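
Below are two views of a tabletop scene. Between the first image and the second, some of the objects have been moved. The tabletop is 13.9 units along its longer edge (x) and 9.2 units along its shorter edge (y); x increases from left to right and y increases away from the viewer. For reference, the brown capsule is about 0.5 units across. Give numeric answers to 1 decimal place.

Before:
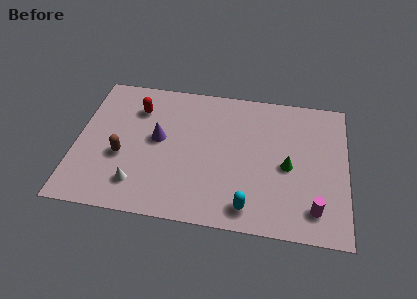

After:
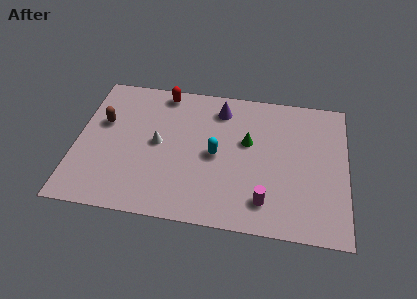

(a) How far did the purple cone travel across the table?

4.0

The purple cone moved from about (4.2, 5.0) to (7.3, 7.5), a distance of √(3.1² + 2.5²) ≈ 4.0.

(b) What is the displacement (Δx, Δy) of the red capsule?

(1.3, 1.3)

The red capsule was at about (3.0, 6.9) and moved to about (4.3, 8.2).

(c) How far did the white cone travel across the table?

2.9

The white cone moved from about (3.3, 1.9) to (4.2, 4.7), a distance of √(0.9² + 2.8²) ≈ 2.9.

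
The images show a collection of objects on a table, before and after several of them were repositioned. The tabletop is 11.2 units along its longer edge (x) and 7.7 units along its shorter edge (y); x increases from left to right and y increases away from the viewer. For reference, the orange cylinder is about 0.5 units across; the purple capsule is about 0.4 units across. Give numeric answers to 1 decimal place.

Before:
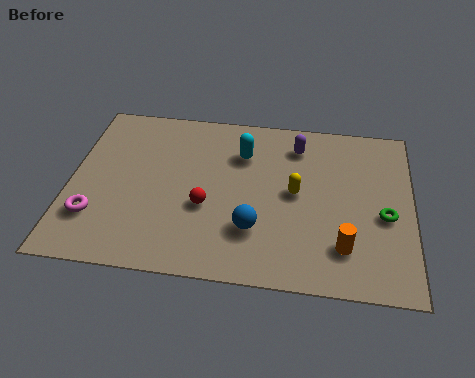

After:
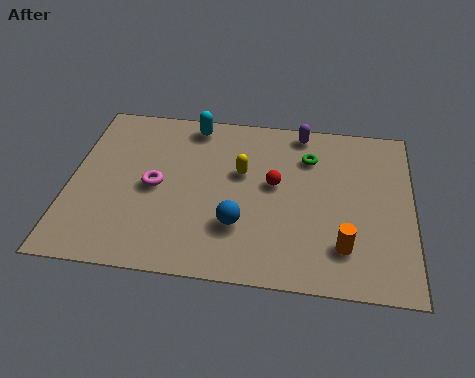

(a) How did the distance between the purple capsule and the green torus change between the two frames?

-2.9

Before: roughly 4.1 units apart; after: 1.2. That's 2.9 units closer together.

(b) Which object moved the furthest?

the green torus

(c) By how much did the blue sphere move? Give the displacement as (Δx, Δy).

(-0.5, 0.1)

The blue sphere was at about (6.1, 2.2) and moved to about (5.6, 2.3).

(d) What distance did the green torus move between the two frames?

3.5

From (10.3, 3.3) to (7.8, 5.7), the green torus covered √(2.5² + 2.4²) ≈ 3.5 units.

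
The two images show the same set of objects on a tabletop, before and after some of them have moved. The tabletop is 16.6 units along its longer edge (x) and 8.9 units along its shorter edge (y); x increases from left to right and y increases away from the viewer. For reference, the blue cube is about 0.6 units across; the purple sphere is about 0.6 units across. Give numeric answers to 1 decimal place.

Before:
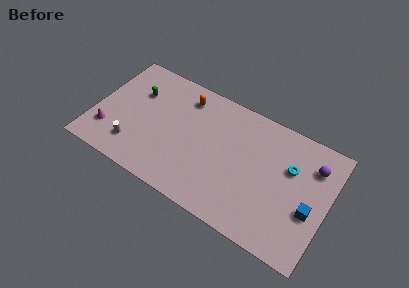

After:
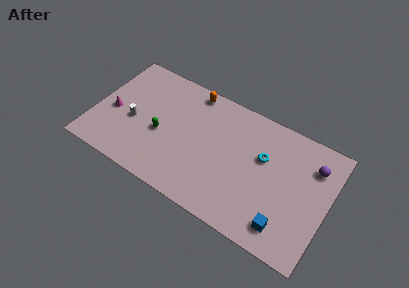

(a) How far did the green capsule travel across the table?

3.1

From (2.7, 6.1) to (4.8, 3.8), the green capsule covered √(2.1² + 2.3²) ≈ 3.1 units.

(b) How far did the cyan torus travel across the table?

1.9

From (13.8, 5.8) to (11.9, 5.6), the cyan torus covered √(1.9² + 0.2²) ≈ 1.9 units.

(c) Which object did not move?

the purple sphere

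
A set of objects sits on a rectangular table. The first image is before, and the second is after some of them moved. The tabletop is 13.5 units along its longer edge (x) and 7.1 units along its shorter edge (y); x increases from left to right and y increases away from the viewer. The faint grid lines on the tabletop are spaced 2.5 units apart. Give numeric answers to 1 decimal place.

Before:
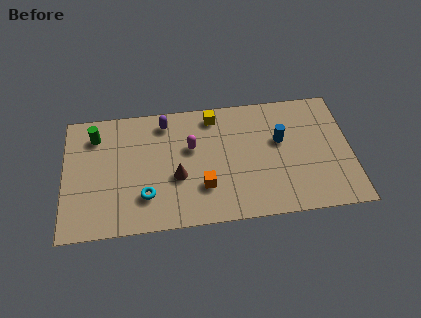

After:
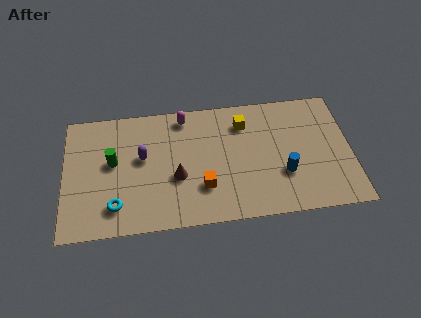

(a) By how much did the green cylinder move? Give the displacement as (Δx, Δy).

(0.8, -1.6)

The green cylinder was at about (1.5, 5.6) and moved to about (2.3, 4.0).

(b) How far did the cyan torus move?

1.5

The cyan torus was near (3.8, 1.9) before and (2.4, 1.5) after, so it travelled √(1.4² + 0.4²) ≈ 1.5 units.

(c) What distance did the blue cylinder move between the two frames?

1.9

The blue cylinder moved from about (10.2, 4.3) to (10.3, 2.4), a distance of √(0.1² + 1.9²) ≈ 1.9.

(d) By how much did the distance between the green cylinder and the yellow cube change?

+0.8

Before: roughly 5.6 units apart; after: 6.4. That's 0.8 units further apart.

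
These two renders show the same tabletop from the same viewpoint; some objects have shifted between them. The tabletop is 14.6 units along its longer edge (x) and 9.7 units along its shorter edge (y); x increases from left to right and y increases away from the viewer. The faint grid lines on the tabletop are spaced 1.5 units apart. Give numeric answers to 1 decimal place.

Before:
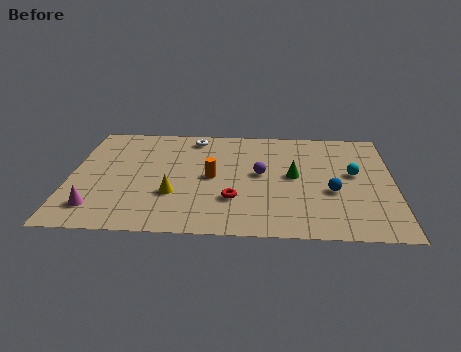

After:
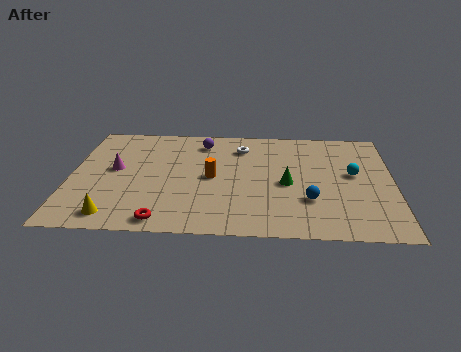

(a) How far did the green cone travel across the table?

0.8

From (10.1, 5.1) to (9.8, 4.4), the green cone covered √(0.3² + 0.7²) ≈ 0.8 units.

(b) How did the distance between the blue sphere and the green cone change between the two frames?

-0.4

They were about 2.1 units apart before and 1.7 after — 0.4 units closer together.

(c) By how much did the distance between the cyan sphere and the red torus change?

+3.6

Before: roughly 6.0 units apart; after: 9.6. That's 3.6 units further apart.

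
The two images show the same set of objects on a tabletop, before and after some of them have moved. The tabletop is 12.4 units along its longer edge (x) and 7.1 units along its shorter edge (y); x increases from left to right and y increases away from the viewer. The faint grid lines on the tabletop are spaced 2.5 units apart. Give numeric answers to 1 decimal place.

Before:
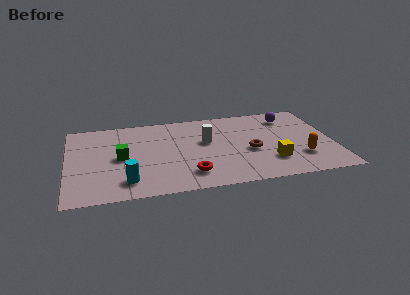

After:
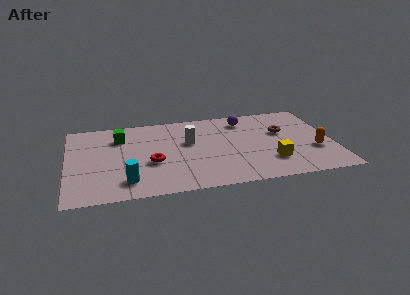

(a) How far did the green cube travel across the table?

1.8

From (2.5, 3.5) to (2.5, 5.3), the green cube covered √(0.0² + 1.8²) ≈ 1.8 units.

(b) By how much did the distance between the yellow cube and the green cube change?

+0.6

The distance was about 7.1 in the first image and 7.7 in the second, so they moved 0.6 units further apart.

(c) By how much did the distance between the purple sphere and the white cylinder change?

-1.2

Before: roughly 4.3 units apart; after: 3.1. That's 1.2 units closer together.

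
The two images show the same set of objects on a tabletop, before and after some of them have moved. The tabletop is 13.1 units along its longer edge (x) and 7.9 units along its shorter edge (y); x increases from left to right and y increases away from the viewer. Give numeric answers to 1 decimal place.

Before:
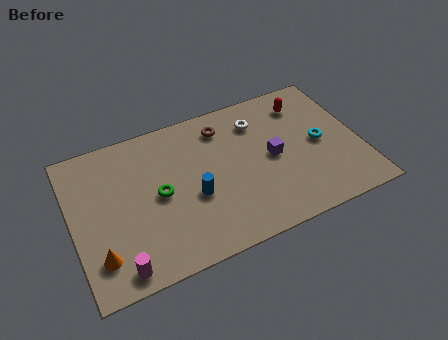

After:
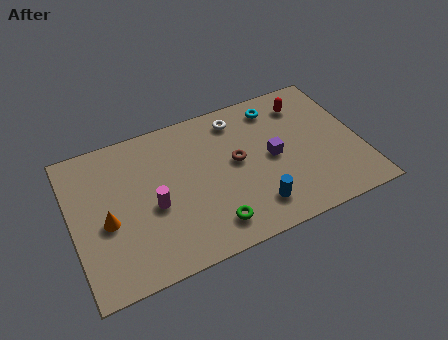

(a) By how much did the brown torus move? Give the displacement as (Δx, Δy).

(0.4, -2.1)

The brown torus was at about (7.1, 6.4) and moved to about (7.5, 4.3).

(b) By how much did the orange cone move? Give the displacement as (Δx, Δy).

(0.5, 1.6)

From the two frames, the orange cone sits at roughly (1.0, 1.8) before and (1.5, 3.4) after.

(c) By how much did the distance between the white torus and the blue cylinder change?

+0.6

The distance was about 4.4 in the first image and 5.0 in the second, so they moved 0.6 units further apart.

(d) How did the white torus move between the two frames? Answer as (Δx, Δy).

(-0.9, 0.5)

The white torus started near (8.7, 6.1) and ended near (7.8, 6.6).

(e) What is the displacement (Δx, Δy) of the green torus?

(2.1, -2.5)

From the two frames, the green torus sits at roughly (3.9, 3.9) before and (6.0, 1.4) after.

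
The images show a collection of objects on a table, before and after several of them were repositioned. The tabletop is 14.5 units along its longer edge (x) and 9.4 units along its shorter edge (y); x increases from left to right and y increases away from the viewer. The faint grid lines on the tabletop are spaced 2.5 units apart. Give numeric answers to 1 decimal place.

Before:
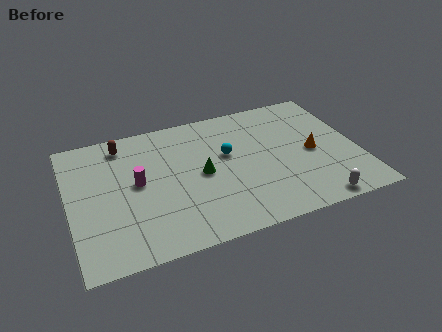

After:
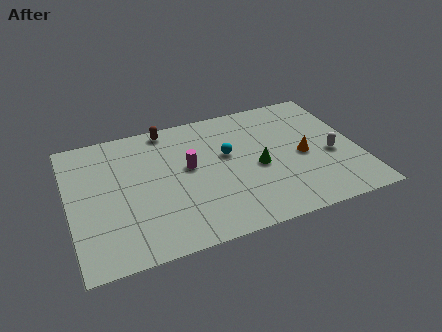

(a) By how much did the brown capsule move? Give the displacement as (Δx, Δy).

(2.3, 0.5)

From the two frames, the brown capsule sits at roughly (2.9, 8.0) before and (5.2, 8.5) after.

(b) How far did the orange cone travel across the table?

0.5

The orange cone was near (12.2, 4.4) before and (11.7, 4.3) after, so it travelled √(0.5² + 0.1²) ≈ 0.5 units.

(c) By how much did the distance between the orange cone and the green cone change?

-3.3

The distance was about 5.6 in the first image and 2.3 in the second, so they moved 3.3 units closer together.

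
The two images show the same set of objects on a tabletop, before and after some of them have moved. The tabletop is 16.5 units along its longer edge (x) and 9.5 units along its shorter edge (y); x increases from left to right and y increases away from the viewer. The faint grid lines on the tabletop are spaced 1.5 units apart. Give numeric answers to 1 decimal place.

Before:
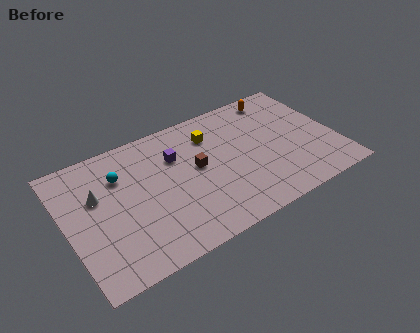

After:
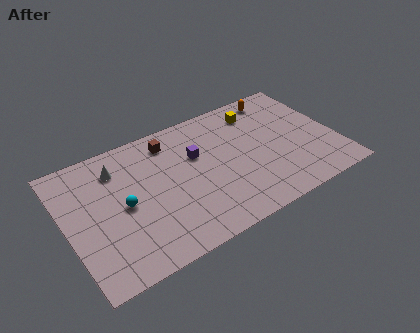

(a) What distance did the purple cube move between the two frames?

1.3

The purple cube was near (6.9, 6.6) before and (8.1, 6.1) after, so it travelled √(1.2² + 0.5²) ≈ 1.3 units.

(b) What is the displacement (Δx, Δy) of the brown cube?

(-1.3, 2.7)

From the two frames, the brown cube sits at roughly (8.0, 5.2) before and (6.7, 7.9) after.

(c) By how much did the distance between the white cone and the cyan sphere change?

+1.1

The distance was about 1.7 in the first image and 2.8 in the second, so they moved 1.1 units further apart.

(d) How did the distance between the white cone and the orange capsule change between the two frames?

-1.6

They were about 11.8 units apart before and 10.2 after — 1.6 units closer together.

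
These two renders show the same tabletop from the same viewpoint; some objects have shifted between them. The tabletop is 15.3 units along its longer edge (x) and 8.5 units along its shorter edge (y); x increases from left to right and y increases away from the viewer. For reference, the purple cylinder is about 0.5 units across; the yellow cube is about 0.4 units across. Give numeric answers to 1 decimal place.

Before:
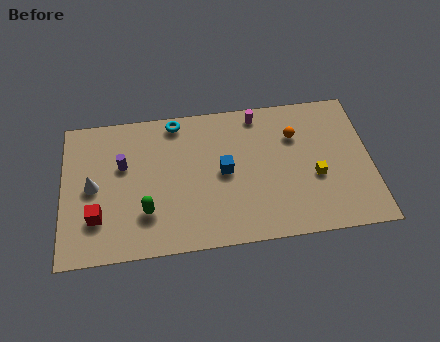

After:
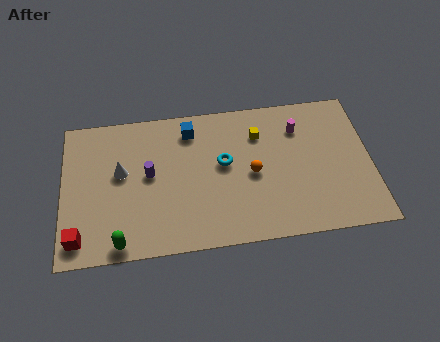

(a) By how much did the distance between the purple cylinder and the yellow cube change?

-3.9

Before: roughly 9.7 units apart; after: 5.8. That's 3.9 units closer together.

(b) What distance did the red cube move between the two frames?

1.4

The red cube was near (1.7, 2.4) before and (0.8, 1.3) after, so it travelled √(0.9² + 1.1²) ≈ 1.4 units.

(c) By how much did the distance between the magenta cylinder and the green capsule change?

+3.0

Before: roughly 7.6 units apart; after: 10.6. That's 3.0 units further apart.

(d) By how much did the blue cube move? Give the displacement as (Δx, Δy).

(-1.6, 2.7)

From the two frames, the blue cube sits at roughly (8.0, 4.3) before and (6.4, 7.0) after.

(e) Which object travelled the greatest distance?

the yellow cube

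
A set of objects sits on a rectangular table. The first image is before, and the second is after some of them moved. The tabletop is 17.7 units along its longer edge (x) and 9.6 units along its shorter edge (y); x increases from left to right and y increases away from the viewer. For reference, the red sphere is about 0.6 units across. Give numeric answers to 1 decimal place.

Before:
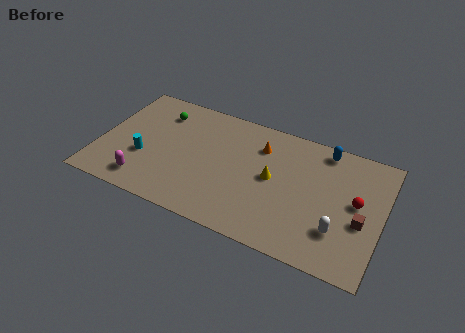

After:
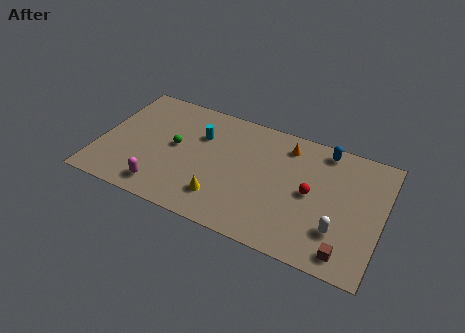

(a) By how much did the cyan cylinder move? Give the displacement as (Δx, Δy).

(3.2, 3.1)

The cyan cylinder was at about (2.9, 3.5) and moved to about (6.1, 6.6).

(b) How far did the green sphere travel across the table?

2.7

The green sphere moved from about (3.4, 7.5) to (4.7, 5.1), a distance of √(1.3² + 2.4²) ≈ 2.7.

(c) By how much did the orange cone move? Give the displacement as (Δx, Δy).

(1.6, 0.7)

The orange cone was at about (9.9, 7.2) and moved to about (11.5, 7.9).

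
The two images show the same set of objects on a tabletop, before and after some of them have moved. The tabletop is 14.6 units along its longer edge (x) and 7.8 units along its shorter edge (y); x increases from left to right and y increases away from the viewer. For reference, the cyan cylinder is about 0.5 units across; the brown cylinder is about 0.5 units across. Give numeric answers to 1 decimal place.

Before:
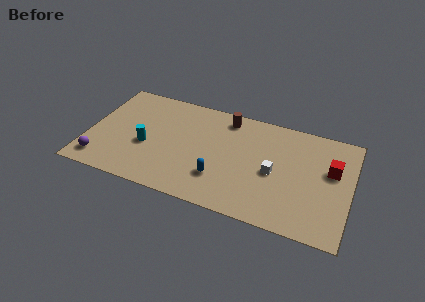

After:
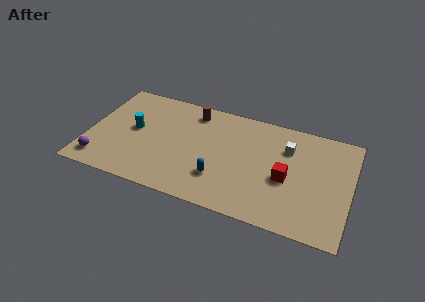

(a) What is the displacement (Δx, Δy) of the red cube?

(-2.4, -1.4)

The red cube was at about (13.5, 4.8) and moved to about (11.1, 3.4).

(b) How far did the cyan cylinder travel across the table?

1.3

The cyan cylinder was near (3.3, 3.2) before and (2.5, 4.2) after, so it travelled √(0.8² + 1.0²) ≈ 1.3 units.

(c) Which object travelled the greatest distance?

the red cube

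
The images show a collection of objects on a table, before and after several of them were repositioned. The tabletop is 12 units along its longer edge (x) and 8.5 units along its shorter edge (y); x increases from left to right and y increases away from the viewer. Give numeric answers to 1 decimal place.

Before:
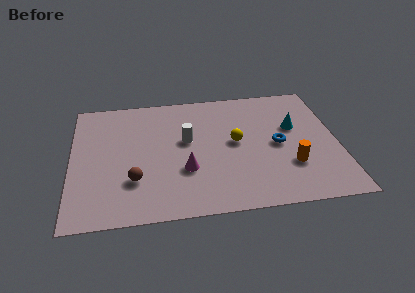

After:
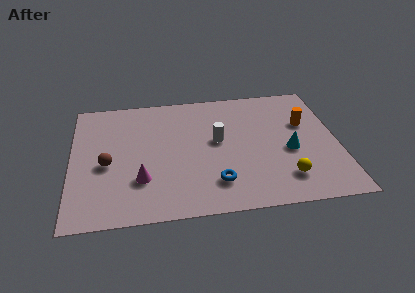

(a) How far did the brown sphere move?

1.7

The brown sphere moved from about (2.8, 2.5) to (1.6, 3.7), a distance of √(1.2² + 1.2²) ≈ 1.7.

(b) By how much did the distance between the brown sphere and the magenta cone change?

-0.4

The distance was about 2.3 in the first image and 1.9 in the second, so they moved 0.4 units closer together.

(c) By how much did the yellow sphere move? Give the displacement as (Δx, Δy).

(2.1, -2.7)

From the two frames, the yellow sphere sits at roughly (7.4, 4.5) before and (9.5, 1.8) after.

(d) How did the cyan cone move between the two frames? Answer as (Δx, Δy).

(-0.3, -1.6)

The cyan cone was at about (10.1, 5.2) and moved to about (9.8, 3.6).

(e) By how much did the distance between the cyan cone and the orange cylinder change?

-0.6

The distance was about 2.6 in the first image and 2.0 in the second, so they moved 0.6 units closer together.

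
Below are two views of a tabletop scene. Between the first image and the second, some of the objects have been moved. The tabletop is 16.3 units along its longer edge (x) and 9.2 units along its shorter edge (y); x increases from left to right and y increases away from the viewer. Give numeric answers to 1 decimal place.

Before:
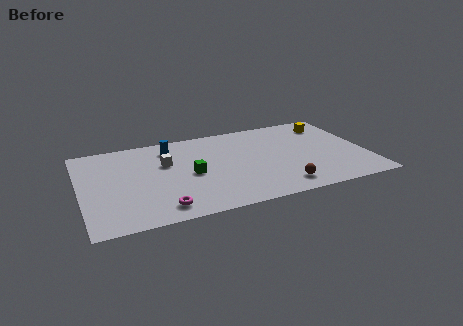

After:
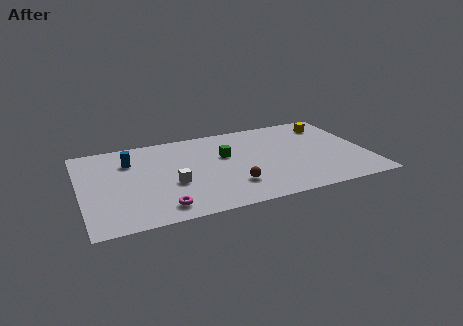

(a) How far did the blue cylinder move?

2.5

The blue cylinder moved from about (5.3, 7.5) to (2.9, 6.7), a distance of √(2.4² + 0.8²) ≈ 2.5.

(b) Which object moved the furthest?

the brown sphere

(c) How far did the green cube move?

2.5

The green cube was near (6.2, 4.3) before and (8.3, 5.7) after, so it travelled √(2.1² + 1.4²) ≈ 2.5 units.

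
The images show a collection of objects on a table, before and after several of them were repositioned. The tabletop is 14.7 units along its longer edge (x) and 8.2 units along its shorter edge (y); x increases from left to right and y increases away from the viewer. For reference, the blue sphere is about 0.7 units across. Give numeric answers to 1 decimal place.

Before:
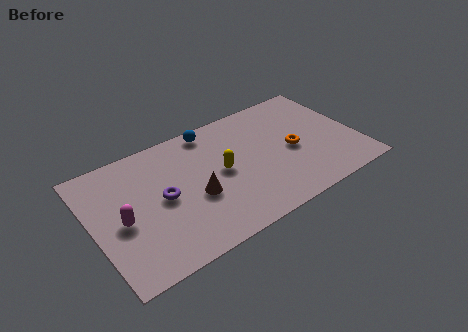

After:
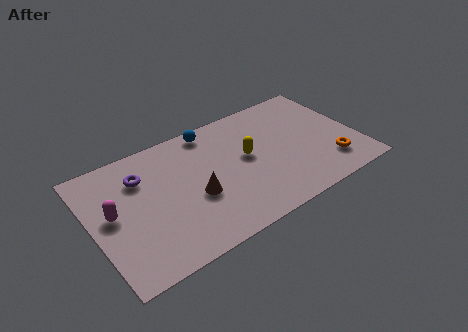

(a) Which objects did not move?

the brown cone and the blue sphere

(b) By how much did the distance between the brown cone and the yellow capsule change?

+1.5

Before: roughly 1.8 units apart; after: 3.3. That's 1.5 units further apart.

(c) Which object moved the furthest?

the orange torus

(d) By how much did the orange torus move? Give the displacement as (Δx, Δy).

(1.8, -1.9)

The orange torus was at about (11.1, 3.8) and moved to about (12.9, 1.9).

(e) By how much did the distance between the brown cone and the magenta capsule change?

+0.5

They were about 4.0 units apart before and 4.5 after — 0.5 units further apart.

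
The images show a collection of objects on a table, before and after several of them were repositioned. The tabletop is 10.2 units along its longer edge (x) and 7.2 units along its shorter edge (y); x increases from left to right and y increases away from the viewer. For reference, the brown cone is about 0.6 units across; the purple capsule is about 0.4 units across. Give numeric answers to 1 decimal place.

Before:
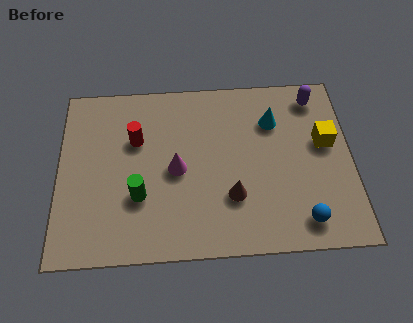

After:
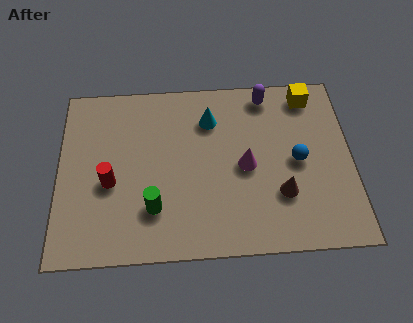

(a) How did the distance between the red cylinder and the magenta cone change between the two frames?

+2.8

The distance was about 1.9 in the first image and 4.7 in the second, so they moved 2.8 units further apart.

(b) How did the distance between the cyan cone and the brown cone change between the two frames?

+0.6

Before: roughly 3.4 units apart; after: 4.0. That's 0.6 units further apart.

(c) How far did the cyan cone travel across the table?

2.2

From (7.5, 5.2) to (5.3, 5.4), the cyan cone covered √(2.2² + 0.2²) ≈ 2.2 units.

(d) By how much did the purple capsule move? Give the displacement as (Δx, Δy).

(-1.7, 0.2)

From the two frames, the purple capsule sits at roughly (9.0, 6.1) before and (7.3, 6.3) after.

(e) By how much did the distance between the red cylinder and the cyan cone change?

-0.6

The distance was about 4.8 in the first image and 4.2 in the second, so they moved 0.6 units closer together.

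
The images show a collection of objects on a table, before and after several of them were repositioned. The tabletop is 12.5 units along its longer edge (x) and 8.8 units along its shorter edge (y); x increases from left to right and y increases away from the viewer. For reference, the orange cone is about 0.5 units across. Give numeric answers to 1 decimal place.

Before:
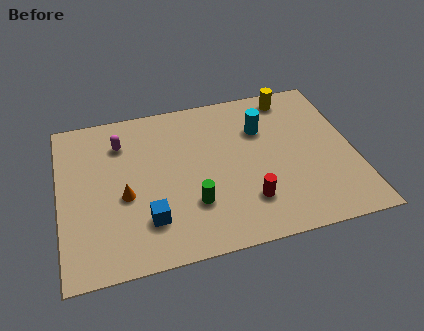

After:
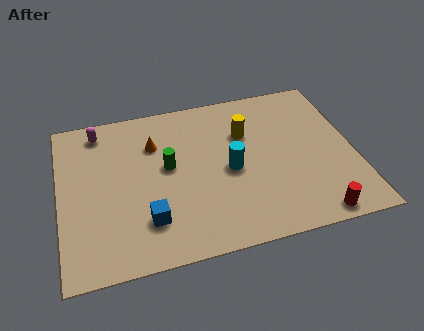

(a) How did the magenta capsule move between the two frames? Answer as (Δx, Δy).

(-0.9, 0.9)

From the two frames, the magenta capsule sits at roughly (2.7, 6.7) before and (1.8, 7.6) after.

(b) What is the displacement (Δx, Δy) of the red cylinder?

(2.7, -1.4)

The red cylinder started near (7.8, 2.2) and ended near (10.5, 0.8).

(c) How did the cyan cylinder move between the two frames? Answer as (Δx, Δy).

(-1.5, -2.0)

The cyan cylinder was at about (8.7, 6.1) and moved to about (7.2, 4.1).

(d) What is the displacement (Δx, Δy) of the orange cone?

(1.4, 2.6)

From the two frames, the orange cone sits at roughly (2.7, 3.7) before and (4.1, 6.3) after.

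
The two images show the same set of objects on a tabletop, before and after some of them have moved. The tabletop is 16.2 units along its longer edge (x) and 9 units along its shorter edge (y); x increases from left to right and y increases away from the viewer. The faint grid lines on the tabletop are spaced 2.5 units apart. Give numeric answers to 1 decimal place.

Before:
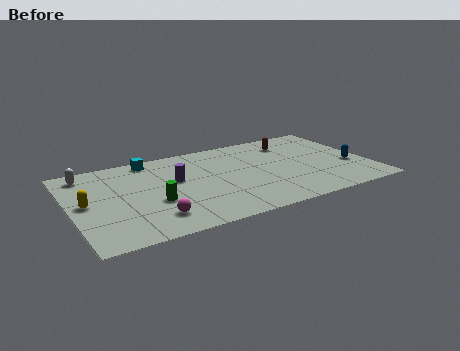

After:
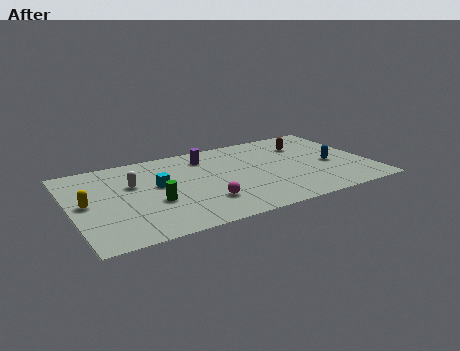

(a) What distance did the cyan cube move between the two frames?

2.9

The cyan cube was near (4.6, 8.0) before and (4.7, 5.1) after, so it travelled √(0.1² + 2.9²) ≈ 2.9 units.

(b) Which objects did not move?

the yellow capsule and the green cylinder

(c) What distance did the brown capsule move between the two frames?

0.9

The brown capsule moved from about (12.4, 7.1) to (13.1, 6.6), a distance of √(0.7² + 0.5²) ≈ 0.9.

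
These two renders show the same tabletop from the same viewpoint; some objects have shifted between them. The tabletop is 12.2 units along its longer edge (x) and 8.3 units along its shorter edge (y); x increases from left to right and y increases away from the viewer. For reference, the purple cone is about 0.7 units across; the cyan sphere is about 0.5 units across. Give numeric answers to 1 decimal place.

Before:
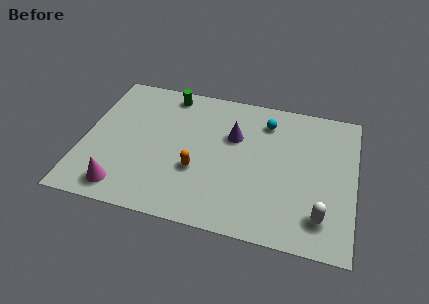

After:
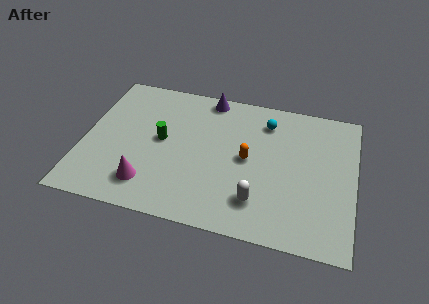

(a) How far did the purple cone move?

2.5

The purple cone moved from about (6.7, 5.4) to (5.4, 7.5), a distance of √(1.3² + 2.1²) ≈ 2.5.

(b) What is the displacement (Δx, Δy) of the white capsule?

(-2.8, 0.2)

From the two frames, the white capsule sits at roughly (10.8, 1.7) before and (8.0, 1.9) after.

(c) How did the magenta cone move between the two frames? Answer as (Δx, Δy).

(1.1, 0.5)

The magenta cone started near (2.0, 1.2) and ended near (3.1, 1.7).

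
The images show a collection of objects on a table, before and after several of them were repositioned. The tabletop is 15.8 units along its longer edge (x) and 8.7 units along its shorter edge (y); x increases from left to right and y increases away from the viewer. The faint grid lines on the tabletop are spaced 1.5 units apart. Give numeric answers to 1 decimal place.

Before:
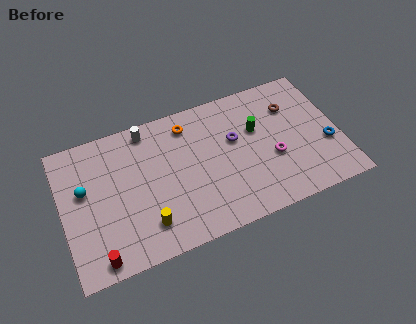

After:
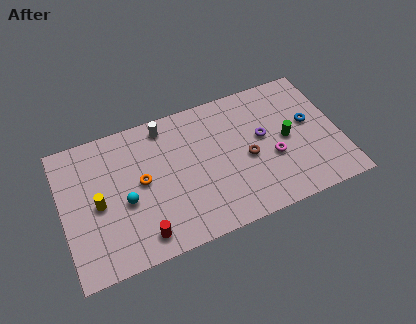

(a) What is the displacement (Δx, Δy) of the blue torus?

(-0.8, 1.7)

The blue torus was at about (15.0, 3.2) and moved to about (14.2, 4.9).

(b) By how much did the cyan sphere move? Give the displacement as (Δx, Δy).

(2.2, -1.5)

The cyan sphere started near (1.3, 5.2) and ended near (3.5, 3.7).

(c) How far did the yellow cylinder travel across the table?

3.3

From (4.5, 1.9) to (2.0, 4.1), the yellow cylinder covered √(2.5² + 2.2²) ≈ 3.3 units.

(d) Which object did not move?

the magenta torus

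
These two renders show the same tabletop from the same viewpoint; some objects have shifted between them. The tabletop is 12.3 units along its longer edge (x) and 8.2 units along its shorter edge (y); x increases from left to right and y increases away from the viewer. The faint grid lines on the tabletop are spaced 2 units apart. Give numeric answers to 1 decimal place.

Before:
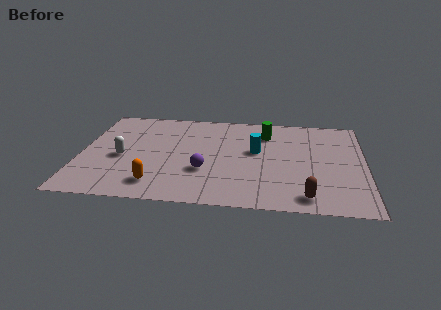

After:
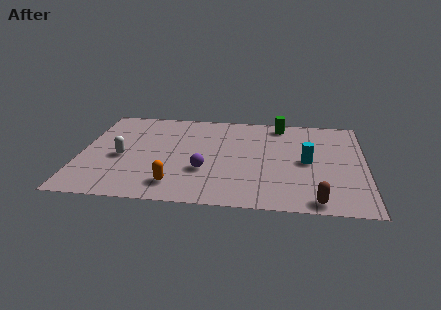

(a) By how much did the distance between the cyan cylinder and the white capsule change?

+2.1

They were about 5.9 units apart before and 8.0 after — 2.1 units further apart.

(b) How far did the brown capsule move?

0.5

The brown capsule moved from about (9.8, 1.1) to (10.2, 0.8), a distance of √(0.4² + 0.3²) ≈ 0.5.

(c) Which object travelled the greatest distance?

the cyan cylinder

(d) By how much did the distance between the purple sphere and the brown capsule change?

+0.5

The distance was about 4.7 in the first image and 5.2 in the second, so they moved 0.5 units further apart.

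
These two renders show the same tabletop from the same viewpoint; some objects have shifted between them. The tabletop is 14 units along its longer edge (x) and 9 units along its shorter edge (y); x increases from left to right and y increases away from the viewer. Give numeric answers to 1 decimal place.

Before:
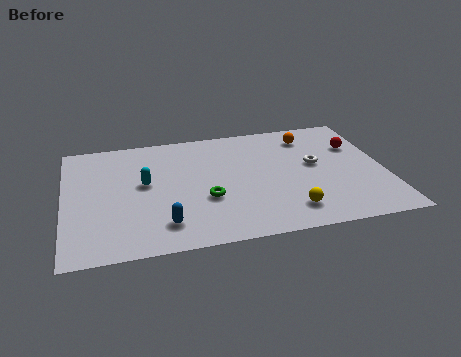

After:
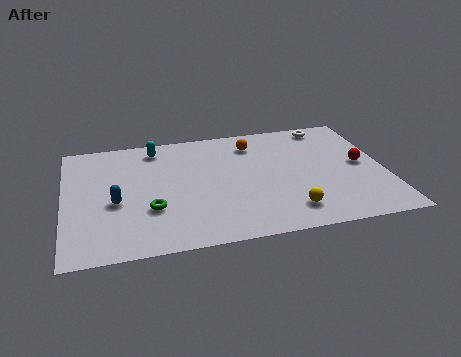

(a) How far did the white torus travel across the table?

3.1

The white torus was near (11.0, 5.0) before and (11.8, 8.0) after, so it travelled √(0.8² + 3.0²) ≈ 3.1 units.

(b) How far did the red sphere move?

1.5

From (12.9, 6.1) to (13.0, 4.6), the red sphere covered √(0.1² + 1.5²) ≈ 1.5 units.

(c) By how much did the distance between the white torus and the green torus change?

+4.3

Before: roughly 5.2 units apart; after: 9.5. That's 4.3 units further apart.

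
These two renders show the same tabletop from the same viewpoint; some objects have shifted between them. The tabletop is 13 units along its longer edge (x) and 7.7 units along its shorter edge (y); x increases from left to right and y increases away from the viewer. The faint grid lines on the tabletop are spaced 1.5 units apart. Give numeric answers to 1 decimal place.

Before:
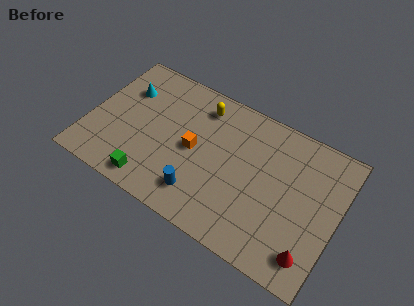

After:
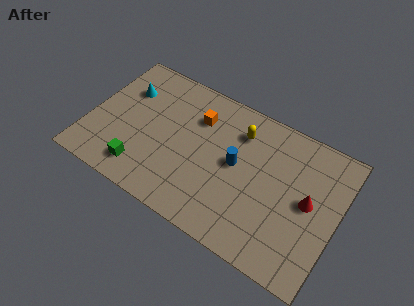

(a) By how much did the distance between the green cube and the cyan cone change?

-0.6

They were about 4.9 units apart before and 4.3 after — 0.6 units closer together.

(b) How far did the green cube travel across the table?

0.7

From (3.7, 1.0) to (3.1, 1.4), the green cube covered √(0.6² + 0.4²) ≈ 0.7 units.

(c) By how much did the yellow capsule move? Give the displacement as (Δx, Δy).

(2.1, -0.4)

From the two frames, the yellow capsule sits at roughly (5.5, 6.3) before and (7.6, 5.9) after.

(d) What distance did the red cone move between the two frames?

2.6

From (12.0, 1.4) to (11.5, 4.0), the red cone covered √(0.5² + 2.6²) ≈ 2.6 units.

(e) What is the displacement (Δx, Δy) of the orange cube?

(-0.1, 1.8)

The orange cube started near (5.5, 3.8) and ended near (5.4, 5.6).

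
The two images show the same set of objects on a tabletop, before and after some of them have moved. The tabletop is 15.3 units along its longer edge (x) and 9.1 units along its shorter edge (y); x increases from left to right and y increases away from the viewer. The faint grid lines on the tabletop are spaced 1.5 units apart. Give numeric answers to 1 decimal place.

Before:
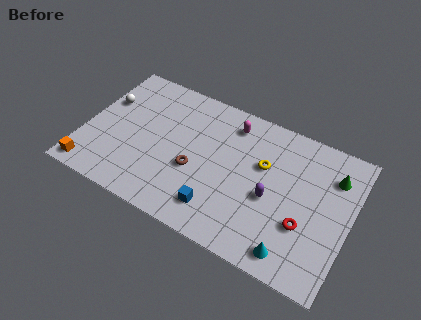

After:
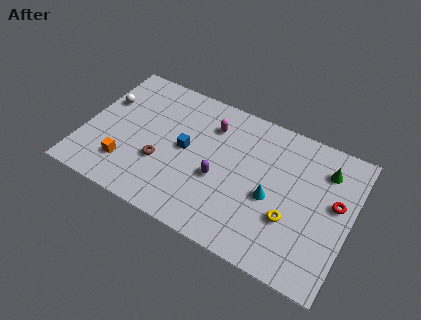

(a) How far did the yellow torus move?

3.2

The yellow torus moved from about (10.2, 5.7) to (12.1, 3.1), a distance of √(1.9² + 2.6²) ≈ 3.2.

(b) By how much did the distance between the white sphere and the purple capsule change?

-2.9

They were about 10.2 units apart before and 7.3 after — 2.9 units closer together.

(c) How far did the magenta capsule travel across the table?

1.3

The magenta capsule was near (8.1, 7.5) before and (7.0, 6.9) after, so it travelled √(1.1² + 0.6²) ≈ 1.3 units.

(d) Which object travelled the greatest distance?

the blue cube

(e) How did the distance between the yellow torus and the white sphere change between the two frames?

+2.2

They were about 9.3 units apart before and 11.5 after — 2.2 units further apart.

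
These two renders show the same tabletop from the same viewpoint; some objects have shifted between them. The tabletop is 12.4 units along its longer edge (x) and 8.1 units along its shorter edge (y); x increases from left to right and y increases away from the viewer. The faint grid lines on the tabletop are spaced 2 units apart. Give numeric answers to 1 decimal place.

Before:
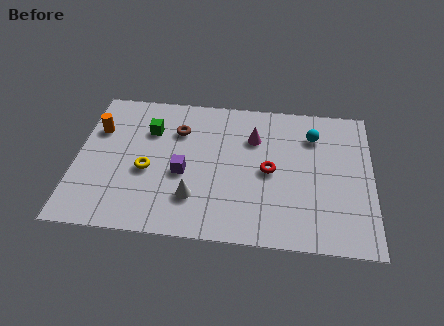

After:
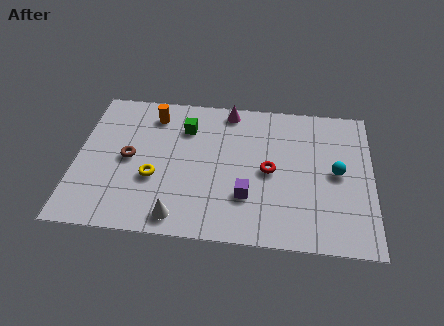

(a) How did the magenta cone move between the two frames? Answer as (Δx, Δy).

(-1.1, 1.5)

The magenta cone started near (7.4, 5.7) and ended near (6.3, 7.2).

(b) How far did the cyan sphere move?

2.2

The cyan sphere moved from about (9.9, 6.1) to (10.9, 4.1), a distance of √(1.0² + 2.0²) ≈ 2.2.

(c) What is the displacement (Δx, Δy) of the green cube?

(1.5, 0.3)

From the two frames, the green cube sits at roughly (3.0, 5.7) before and (4.5, 6.0) after.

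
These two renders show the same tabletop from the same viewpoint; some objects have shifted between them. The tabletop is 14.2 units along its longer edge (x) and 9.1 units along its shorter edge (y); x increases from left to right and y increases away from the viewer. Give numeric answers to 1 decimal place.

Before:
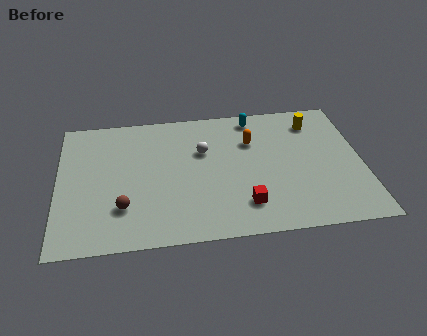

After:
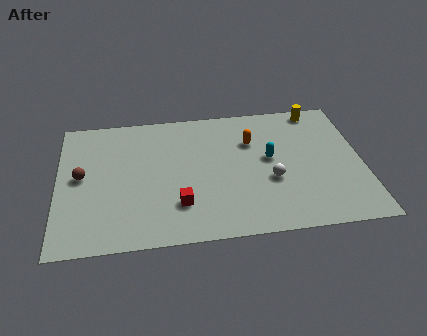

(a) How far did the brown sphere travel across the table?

3.0

The brown sphere moved from about (3.0, 2.5) to (1.1, 4.8), a distance of √(1.9² + 2.3²) ≈ 3.0.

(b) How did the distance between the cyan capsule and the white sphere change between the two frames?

-1.8

Before: roughly 3.3 units apart; after: 1.5. That's 1.8 units closer together.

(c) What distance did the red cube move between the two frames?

3.0

The red cube moved from about (8.6, 2.0) to (5.6, 2.4), a distance of √(3.0² + 0.4²) ≈ 3.0.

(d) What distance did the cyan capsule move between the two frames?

3.1

From (9.3, 8.0) to (9.9, 5.0), the cyan capsule covered √(0.6² + 3.0²) ≈ 3.1 units.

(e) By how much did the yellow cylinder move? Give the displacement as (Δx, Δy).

(0.2, 0.9)

From the two frames, the yellow cylinder sits at roughly (12.1, 7.3) before and (12.3, 8.2) after.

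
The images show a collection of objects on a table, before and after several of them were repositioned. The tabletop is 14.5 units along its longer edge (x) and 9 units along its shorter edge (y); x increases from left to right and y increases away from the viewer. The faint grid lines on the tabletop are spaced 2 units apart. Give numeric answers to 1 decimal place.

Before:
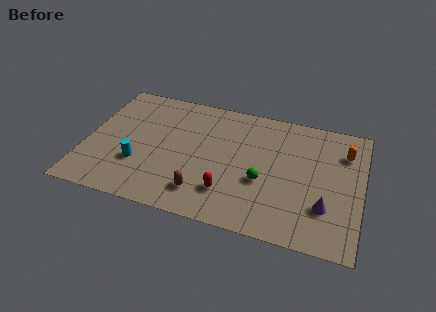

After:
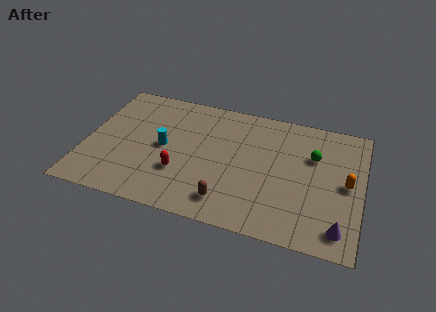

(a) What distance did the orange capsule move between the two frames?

2.2

From (13.5, 6.7) to (13.7, 4.5), the orange capsule covered √(0.2² + 2.2²) ≈ 2.2 units.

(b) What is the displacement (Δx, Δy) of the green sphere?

(2.5, 2.5)

From the two frames, the green sphere sits at roughly (9.4, 3.5) before and (11.9, 6.0) after.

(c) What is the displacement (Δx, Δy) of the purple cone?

(0.8, -1.2)

The purple cone started near (12.7, 2.6) and ended near (13.5, 1.4).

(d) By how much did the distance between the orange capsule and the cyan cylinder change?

-1.7

They were about 11.3 units apart before and 9.6 after — 1.7 units closer together.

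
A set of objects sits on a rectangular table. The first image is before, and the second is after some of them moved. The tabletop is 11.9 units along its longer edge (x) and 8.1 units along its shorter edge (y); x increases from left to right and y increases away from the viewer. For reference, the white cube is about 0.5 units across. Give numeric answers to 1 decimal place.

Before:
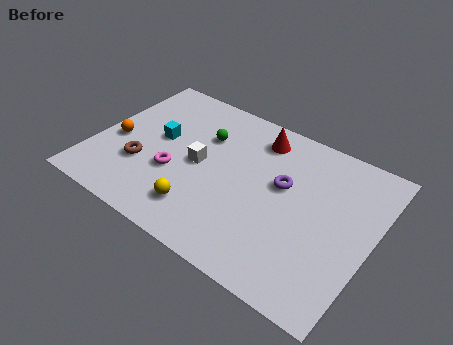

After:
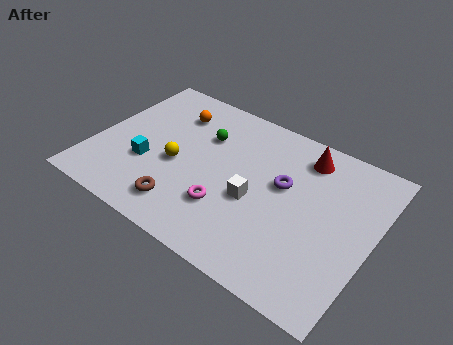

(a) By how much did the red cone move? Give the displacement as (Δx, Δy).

(2.0, 0.0)

The red cone was at about (6.6, 6.7) and moved to about (8.6, 6.7).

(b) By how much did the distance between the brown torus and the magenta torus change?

+0.5

They were about 1.4 units apart before and 1.9 after — 0.5 units further apart.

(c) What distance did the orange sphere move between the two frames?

3.4

From (0.9, 3.5) to (2.9, 6.2), the orange sphere covered √(2.0² + 2.7²) ≈ 3.4 units.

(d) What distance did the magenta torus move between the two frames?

2.5

The magenta torus was near (3.6, 3.0) before and (6.0, 2.4) after, so it travelled √(2.4² + 0.6²) ≈ 2.5 units.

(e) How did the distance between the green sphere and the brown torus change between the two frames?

+0.5

The distance was about 3.6 in the first image and 4.1 in the second, so they moved 0.5 units further apart.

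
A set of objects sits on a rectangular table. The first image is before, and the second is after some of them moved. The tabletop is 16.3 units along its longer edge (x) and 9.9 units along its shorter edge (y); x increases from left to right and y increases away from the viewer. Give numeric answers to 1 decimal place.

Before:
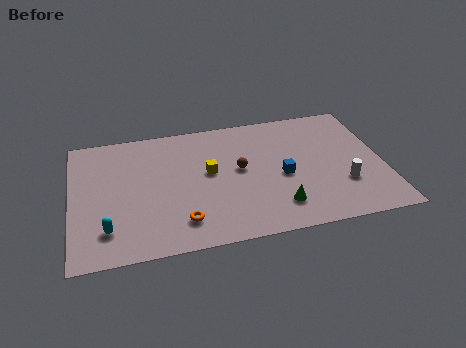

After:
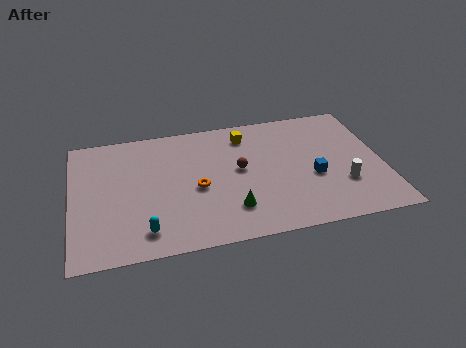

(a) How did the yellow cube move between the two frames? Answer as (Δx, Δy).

(2.1, 2.6)

The yellow cube was at about (7.2, 5.5) and moved to about (9.3, 8.1).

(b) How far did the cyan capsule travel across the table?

2.0

The cyan capsule moved from about (1.8, 2.2) to (3.7, 1.7), a distance of √(1.9² + 0.5²) ≈ 2.0.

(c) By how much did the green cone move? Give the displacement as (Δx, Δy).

(-2.4, 0.3)

The green cone started near (10.6, 2.1) and ended near (8.2, 2.4).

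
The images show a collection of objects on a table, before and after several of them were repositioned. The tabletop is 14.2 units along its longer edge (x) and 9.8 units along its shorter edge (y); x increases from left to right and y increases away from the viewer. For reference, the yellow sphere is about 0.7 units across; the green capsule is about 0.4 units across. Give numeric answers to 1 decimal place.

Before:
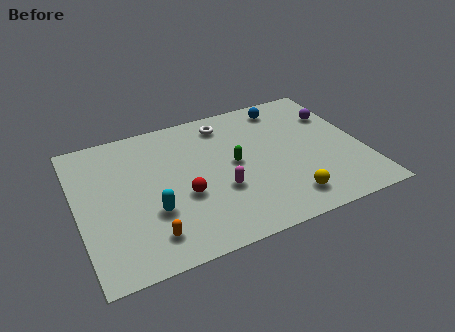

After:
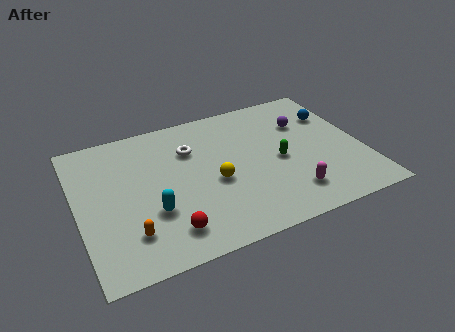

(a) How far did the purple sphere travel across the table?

1.6

The purple sphere moved from about (13.2, 6.9) to (11.6, 6.8), a distance of √(1.6² + 0.1²) ≈ 1.6.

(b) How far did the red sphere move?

2.2

The red sphere was near (5.1, 3.8) before and (4.1, 1.8) after, so it travelled √(1.0² + 2.0²) ≈ 2.2 units.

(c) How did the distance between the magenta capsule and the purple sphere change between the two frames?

-2.2

Before: roughly 7.2 units apart; after: 5.0. That's 2.2 units closer together.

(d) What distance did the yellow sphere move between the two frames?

4.1

The yellow sphere moved from about (10.0, 1.7) to (6.7, 4.2), a distance of √(3.3² + 2.5²) ≈ 4.1.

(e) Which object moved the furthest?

the yellow sphere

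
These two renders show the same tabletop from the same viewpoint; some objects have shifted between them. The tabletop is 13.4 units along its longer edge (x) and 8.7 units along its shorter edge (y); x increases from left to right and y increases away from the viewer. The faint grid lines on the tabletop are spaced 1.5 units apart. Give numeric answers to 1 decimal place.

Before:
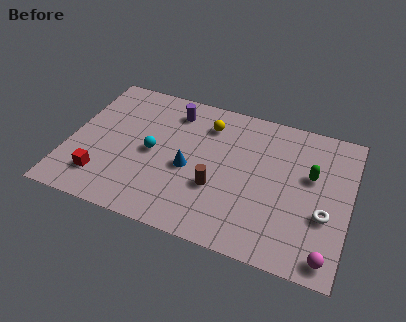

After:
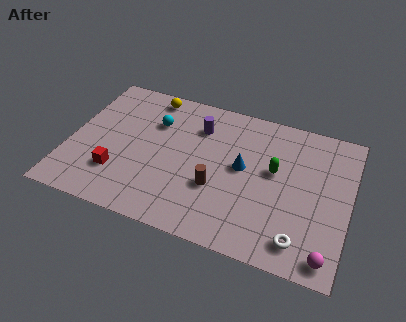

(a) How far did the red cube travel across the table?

0.9

From (1.8, 1.9) to (2.5, 2.4), the red cube covered √(0.7² + 0.5²) ≈ 0.9 units.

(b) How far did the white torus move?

2.1

From (12.3, 3.2) to (11.3, 1.4), the white torus covered √(1.0² + 1.8²) ≈ 2.1 units.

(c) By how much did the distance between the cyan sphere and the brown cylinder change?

+1.1

Before: roughly 3.4 units apart; after: 4.5. That's 1.1 units further apart.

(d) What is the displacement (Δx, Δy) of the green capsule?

(-1.7, -0.3)

The green capsule started near (11.5, 5.3) and ended near (9.8, 5.0).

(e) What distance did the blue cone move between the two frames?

2.7

The blue cone moved from about (5.8, 3.8) to (8.3, 4.7), a distance of √(2.5² + 0.9²) ≈ 2.7.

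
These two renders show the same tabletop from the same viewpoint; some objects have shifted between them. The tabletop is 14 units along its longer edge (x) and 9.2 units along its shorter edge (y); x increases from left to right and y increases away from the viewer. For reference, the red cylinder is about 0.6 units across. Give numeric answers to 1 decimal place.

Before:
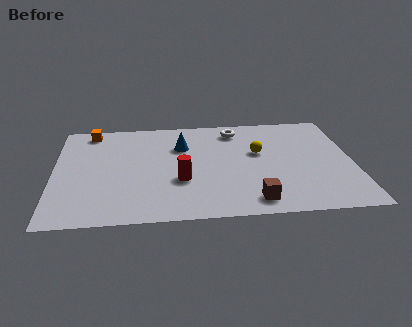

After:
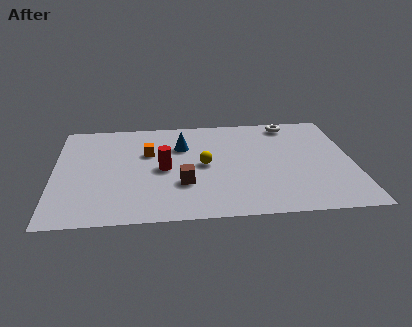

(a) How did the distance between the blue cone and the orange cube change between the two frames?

-2.9

Before: roughly 4.6 units apart; after: 1.7. That's 2.9 units closer together.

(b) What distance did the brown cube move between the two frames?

3.6

From (9.2, 1.3) to (6.0, 3.0), the brown cube covered √(3.2² + 1.7²) ≈ 3.6 units.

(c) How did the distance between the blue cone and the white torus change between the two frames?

+2.6

The distance was about 2.9 in the first image and 5.5 in the second, so they moved 2.6 units further apart.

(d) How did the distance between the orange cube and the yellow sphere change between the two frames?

-5.4

Before: roughly 8.3 units apart; after: 2.9. That's 5.4 units closer together.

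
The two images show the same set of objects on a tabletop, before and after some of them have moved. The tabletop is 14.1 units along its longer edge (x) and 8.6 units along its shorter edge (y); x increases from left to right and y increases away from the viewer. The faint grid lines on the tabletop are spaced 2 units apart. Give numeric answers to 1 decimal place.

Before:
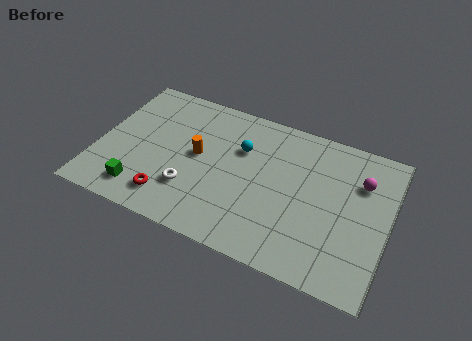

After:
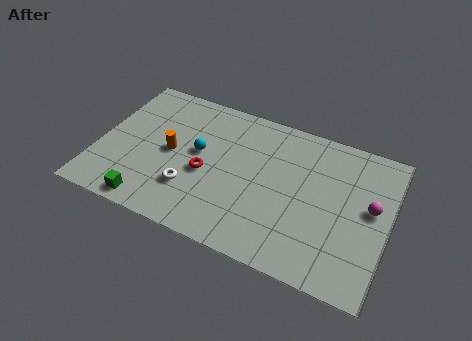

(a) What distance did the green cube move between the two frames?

0.8

The green cube was near (2.4, 1.5) before and (2.9, 0.9) after, so it travelled √(0.5² + 0.6²) ≈ 0.8 units.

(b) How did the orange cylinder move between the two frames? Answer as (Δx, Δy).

(-1.3, -0.3)

From the two frames, the orange cylinder sits at roughly (4.8, 4.6) before and (3.5, 4.3) after.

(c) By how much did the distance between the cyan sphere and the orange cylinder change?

-0.9

Before: roughly 2.3 units apart; after: 1.4. That's 0.9 units closer together.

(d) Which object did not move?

the white torus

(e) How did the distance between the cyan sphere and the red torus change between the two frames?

-4.0

The distance was about 5.2 in the first image and 1.2 in the second, so they moved 4.0 units closer together.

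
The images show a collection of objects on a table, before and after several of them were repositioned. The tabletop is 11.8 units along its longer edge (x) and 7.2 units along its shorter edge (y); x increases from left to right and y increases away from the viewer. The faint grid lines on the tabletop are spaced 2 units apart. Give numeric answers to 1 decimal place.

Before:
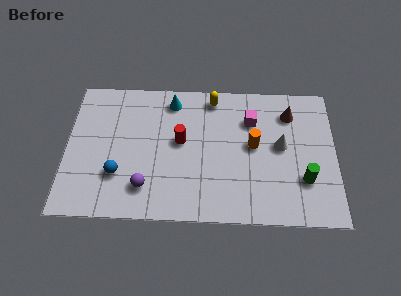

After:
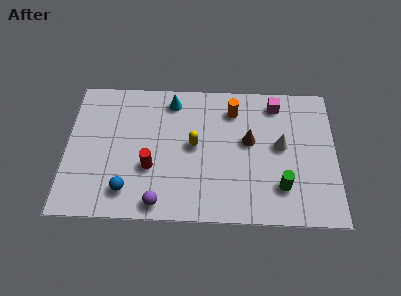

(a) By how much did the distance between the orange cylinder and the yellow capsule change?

-0.5

They were about 3.0 units apart before and 2.5 after — 0.5 units closer together.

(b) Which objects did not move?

the cyan cone and the white cone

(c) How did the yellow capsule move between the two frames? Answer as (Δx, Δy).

(-0.8, -2.5)

From the two frames, the yellow capsule sits at roughly (6.4, 6.3) before and (5.6, 3.8) after.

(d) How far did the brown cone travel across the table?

2.3

The brown cone was near (9.8, 5.6) before and (8.0, 4.1) after, so it travelled √(1.8² + 1.5²) ≈ 2.3 units.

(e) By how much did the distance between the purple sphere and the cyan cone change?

+0.7

They were about 4.6 units apart before and 5.3 after — 0.7 units further apart.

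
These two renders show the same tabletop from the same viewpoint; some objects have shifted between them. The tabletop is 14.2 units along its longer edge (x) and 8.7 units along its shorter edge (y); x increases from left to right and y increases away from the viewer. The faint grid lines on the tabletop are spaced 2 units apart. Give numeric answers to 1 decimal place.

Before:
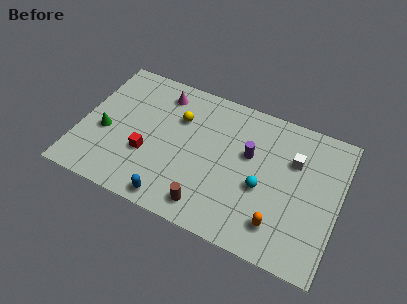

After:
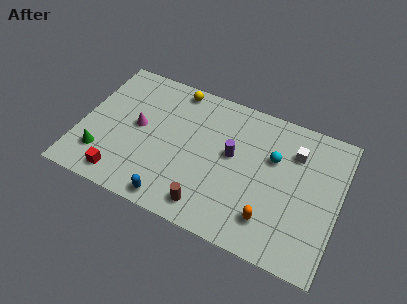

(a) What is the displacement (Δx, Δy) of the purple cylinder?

(-0.9, -0.4)

The purple cylinder started near (9.2, 5.3) and ended near (8.3, 4.9).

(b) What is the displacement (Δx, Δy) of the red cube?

(-1.2, -1.9)

From the two frames, the red cube sits at roughly (3.8, 3.1) before and (2.6, 1.2) after.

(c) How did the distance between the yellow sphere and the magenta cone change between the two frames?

+2.0

They were about 1.6 units apart before and 3.6 after — 2.0 units further apart.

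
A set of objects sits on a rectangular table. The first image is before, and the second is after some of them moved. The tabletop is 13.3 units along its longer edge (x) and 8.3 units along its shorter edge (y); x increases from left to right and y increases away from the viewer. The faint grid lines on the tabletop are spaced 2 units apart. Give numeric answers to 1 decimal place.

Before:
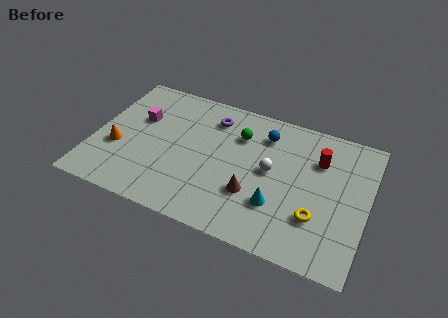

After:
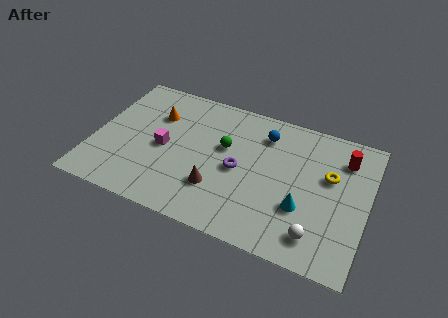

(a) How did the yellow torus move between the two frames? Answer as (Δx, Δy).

(0.4, 2.6)

From the two frames, the yellow torus sits at roughly (11.0, 2.5) before and (11.4, 5.1) after.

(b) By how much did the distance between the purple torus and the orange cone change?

-0.8

The distance was about 5.5 in the first image and 4.7 in the second, so they moved 0.8 units closer together.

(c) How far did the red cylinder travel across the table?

1.3

The red cylinder was near (10.8, 5.9) before and (12.0, 6.4) after, so it travelled √(1.2² + 0.5²) ≈ 1.3 units.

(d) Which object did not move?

the blue sphere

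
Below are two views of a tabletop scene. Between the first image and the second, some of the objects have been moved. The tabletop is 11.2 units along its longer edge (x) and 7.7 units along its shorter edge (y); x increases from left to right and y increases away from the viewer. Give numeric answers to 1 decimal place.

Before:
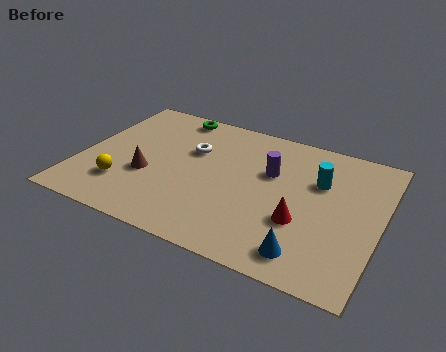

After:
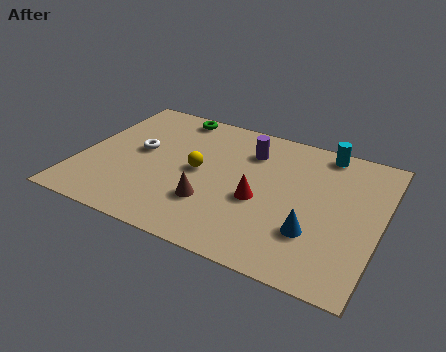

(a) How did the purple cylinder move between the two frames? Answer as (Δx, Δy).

(-0.9, 0.9)

The purple cylinder started near (7.0, 4.9) and ended near (6.1, 5.8).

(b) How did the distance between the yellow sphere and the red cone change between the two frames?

-4.1

They were about 6.6 units apart before and 2.5 after — 4.1 units closer together.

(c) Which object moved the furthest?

the yellow sphere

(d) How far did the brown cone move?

2.6

The brown cone was near (2.6, 2.9) before and (5.1, 2.3) after, so it travelled √(2.5² + 0.6²) ≈ 2.6 units.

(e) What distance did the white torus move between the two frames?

2.1

The white torus moved from about (4.0, 5.0) to (2.1, 4.2), a distance of √(1.9² + 0.8²) ≈ 2.1.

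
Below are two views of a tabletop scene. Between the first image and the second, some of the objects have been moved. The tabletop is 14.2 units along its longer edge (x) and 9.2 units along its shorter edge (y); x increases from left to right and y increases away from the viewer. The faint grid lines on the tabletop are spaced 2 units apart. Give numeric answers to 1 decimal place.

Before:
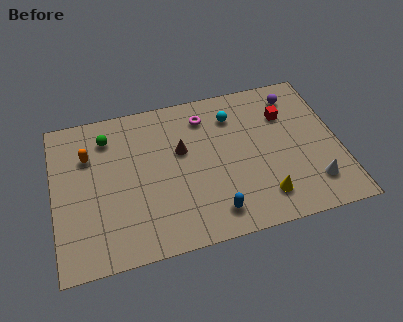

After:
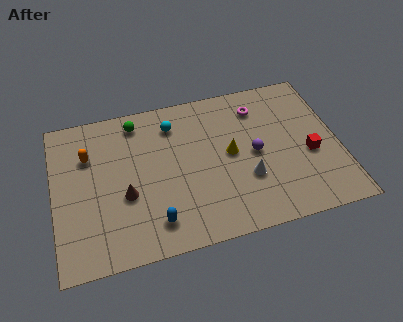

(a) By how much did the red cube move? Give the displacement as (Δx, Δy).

(1.0, -2.7)

From the two frames, the red cube sits at roughly (11.7, 6.5) before and (12.7, 3.8) after.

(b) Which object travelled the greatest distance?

the purple sphere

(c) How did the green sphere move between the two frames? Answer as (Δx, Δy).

(1.5, 0.6)

From the two frames, the green sphere sits at roughly (2.8, 7.3) before and (4.3, 7.9) after.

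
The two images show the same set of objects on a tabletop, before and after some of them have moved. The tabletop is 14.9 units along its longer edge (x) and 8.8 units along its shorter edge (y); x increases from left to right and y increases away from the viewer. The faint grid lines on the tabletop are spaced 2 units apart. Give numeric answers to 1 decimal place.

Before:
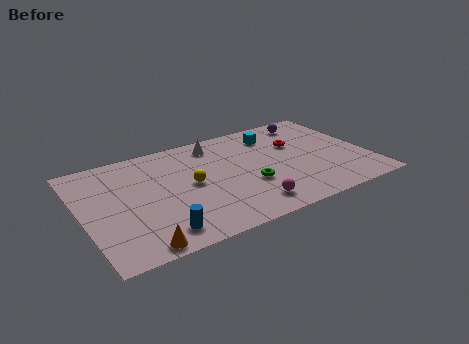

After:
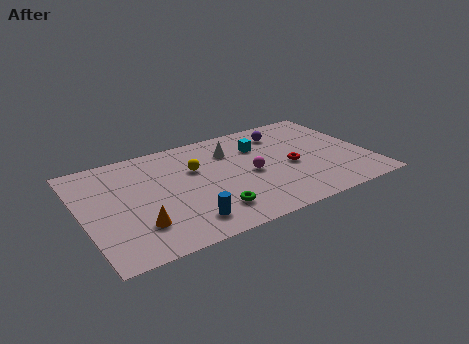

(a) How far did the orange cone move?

1.5

The orange cone moved from about (2.4, 0.8) to (2.6, 2.3), a distance of √(0.2² + 1.5²) ≈ 1.5.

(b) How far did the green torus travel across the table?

2.6

The green torus moved from about (8.5, 3.2) to (6.3, 1.9), a distance of √(2.2² + 1.3²) ≈ 2.6.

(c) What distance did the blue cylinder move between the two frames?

1.4

The blue cylinder was near (3.5, 1.4) before and (4.9, 1.6) after, so it travelled √(1.4² + 0.2²) ≈ 1.4 units.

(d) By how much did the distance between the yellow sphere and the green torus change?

+0.6

The distance was about 3.2 in the first image and 3.8 in the second, so they moved 0.6 units further apart.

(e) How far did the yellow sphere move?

1.3

From (5.6, 4.5) to (6.0, 5.7), the yellow sphere covered √(0.4² + 1.2²) ≈ 1.3 units.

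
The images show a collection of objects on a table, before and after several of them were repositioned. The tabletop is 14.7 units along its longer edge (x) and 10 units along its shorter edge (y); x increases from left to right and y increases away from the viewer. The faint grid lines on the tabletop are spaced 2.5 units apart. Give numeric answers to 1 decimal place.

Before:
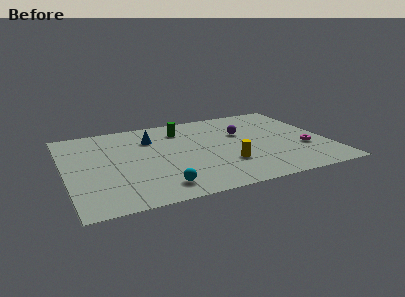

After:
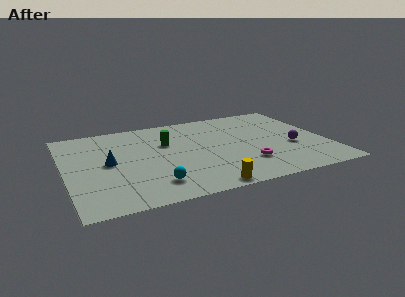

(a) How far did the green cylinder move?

1.7

The green cylinder moved from about (6.8, 7.9) to (5.8, 6.5), a distance of √(1.0² + 1.4²) ≈ 1.7.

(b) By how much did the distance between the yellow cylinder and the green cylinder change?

+0.6

The distance was about 5.3 in the first image and 5.9 in the second, so they moved 0.6 units further apart.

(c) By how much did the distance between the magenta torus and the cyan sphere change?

-3.3

They were about 8.6 units apart before and 5.3 after — 3.3 units closer together.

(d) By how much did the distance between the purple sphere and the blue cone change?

+5.2

Before: roughly 5.2 units apart; after: 10.4. That's 5.2 units further apart.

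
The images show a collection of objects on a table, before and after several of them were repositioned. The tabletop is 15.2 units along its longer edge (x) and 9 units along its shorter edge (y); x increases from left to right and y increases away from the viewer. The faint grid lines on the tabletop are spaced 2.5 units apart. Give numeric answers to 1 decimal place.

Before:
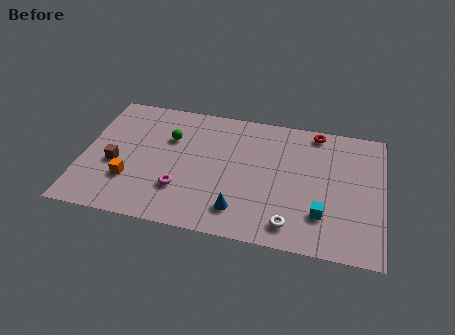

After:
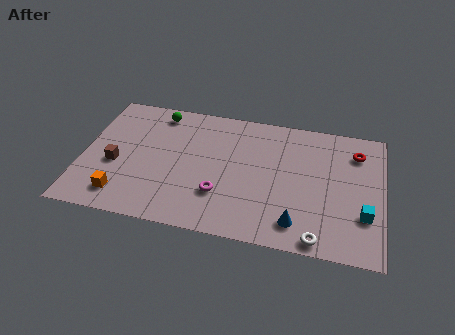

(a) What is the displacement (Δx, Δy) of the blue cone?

(2.9, -0.2)

From the two frames, the blue cone sits at roughly (8.1, 1.8) before and (11.0, 1.6) after.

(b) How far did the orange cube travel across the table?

1.1

The orange cube was near (2.5, 2.7) before and (2.2, 1.6) after, so it travelled √(0.3² + 1.1²) ≈ 1.1 units.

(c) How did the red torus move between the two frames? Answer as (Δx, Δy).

(2.1, -1.1)

The red torus was at about (11.7, 8.1) and moved to about (13.8, 7.0).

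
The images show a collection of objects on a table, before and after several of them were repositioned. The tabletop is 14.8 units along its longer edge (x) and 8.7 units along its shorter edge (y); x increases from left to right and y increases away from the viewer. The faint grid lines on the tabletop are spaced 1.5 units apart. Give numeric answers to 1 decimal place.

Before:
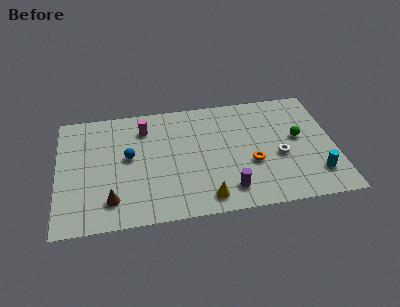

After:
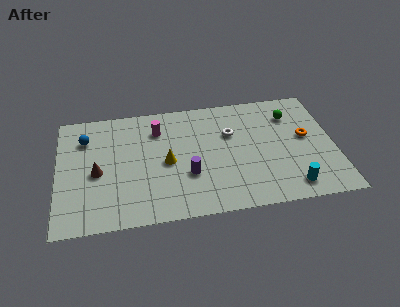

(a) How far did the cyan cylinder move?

1.6

From (13.7, 2.0) to (12.3, 1.3), the cyan cylinder covered √(1.4² + 0.7²) ≈ 1.6 units.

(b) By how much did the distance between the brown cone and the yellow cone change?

-1.3

They were about 5.0 units apart before and 3.7 after — 1.3 units closer together.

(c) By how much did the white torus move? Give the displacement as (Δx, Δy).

(-2.5, 2.1)

The white torus started near (11.8, 3.6) and ended near (9.3, 5.7).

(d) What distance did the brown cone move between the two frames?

2.2

From (2.8, 1.8) to (2.1, 3.9), the brown cone covered √(0.7² + 2.1²) ≈ 2.2 units.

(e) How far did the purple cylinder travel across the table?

2.5

The purple cylinder was near (9.0, 1.6) before and (6.9, 3.0) after, so it travelled √(2.1² + 1.4²) ≈ 2.5 units.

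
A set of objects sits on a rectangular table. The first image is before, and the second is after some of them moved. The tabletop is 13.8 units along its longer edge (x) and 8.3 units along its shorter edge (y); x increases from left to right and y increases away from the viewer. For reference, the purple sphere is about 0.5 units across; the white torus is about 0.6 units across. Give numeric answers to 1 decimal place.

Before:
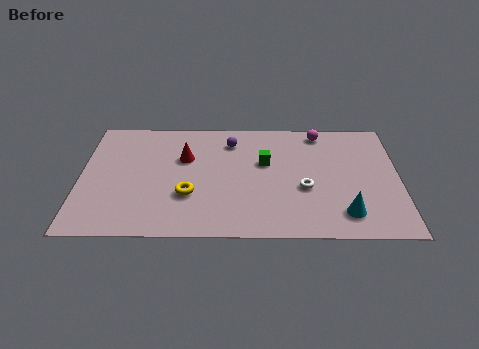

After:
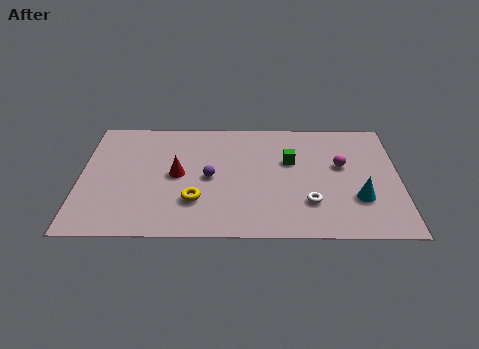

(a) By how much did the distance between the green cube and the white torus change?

+0.5

They were about 2.5 units apart before and 3.0 after — 0.5 units further apart.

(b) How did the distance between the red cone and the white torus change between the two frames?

+0.4

Before: roughly 5.6 units apart; after: 6.0. That's 0.4 units further apart.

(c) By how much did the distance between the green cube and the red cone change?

+1.5

They were about 3.5 units apart before and 5.0 after — 1.5 units further apart.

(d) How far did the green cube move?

1.1

From (8.0, 5.1) to (9.1, 5.2), the green cube covered √(1.1² + 0.1²) ≈ 1.1 units.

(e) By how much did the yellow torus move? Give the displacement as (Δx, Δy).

(0.3, -0.4)

The yellow torus started near (4.7, 2.8) and ended near (5.0, 2.4).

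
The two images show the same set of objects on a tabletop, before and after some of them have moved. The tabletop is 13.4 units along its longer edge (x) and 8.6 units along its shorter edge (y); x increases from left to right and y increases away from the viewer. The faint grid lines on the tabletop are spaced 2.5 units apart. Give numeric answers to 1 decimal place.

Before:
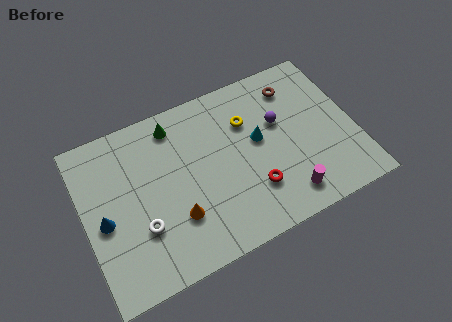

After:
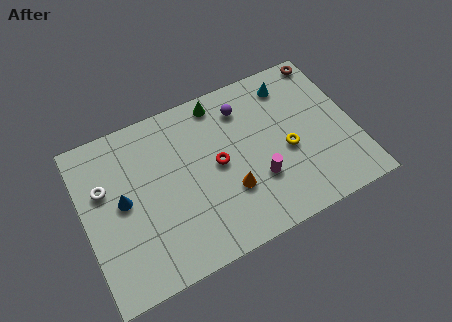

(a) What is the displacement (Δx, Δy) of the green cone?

(2.3, 0.3)

The green cone was at about (4.8, 7.3) and moved to about (7.1, 7.6).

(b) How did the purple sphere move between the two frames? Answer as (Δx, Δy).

(-1.6, 1.5)

From the two frames, the purple sphere sits at roughly (9.8, 5.3) before and (8.2, 6.8) after.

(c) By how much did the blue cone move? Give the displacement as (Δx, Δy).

(1.0, 0.6)

The blue cone started near (0.9, 3.9) and ended near (1.9, 4.5).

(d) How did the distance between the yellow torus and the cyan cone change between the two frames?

+2.2

They were about 1.3 units apart before and 3.5 after — 2.2 units further apart.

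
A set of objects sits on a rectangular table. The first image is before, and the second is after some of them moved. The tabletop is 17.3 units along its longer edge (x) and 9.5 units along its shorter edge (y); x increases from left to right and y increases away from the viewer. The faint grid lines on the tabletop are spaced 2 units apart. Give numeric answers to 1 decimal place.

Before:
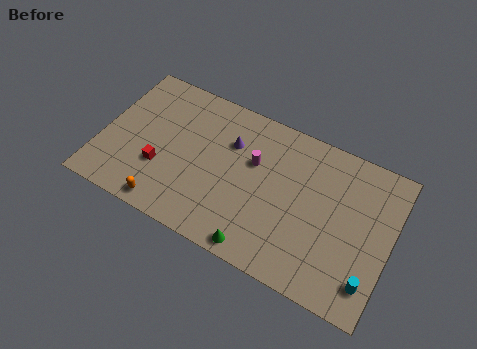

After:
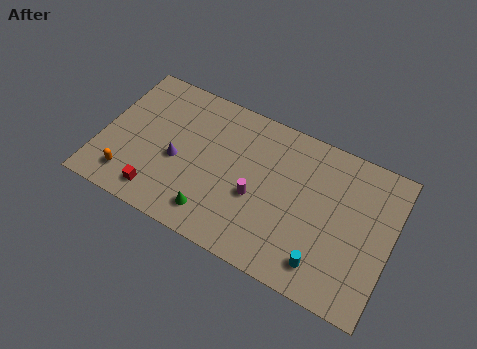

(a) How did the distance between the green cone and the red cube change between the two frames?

-3.4

Before: roughly 6.7 units apart; after: 3.3. That's 3.4 units closer together.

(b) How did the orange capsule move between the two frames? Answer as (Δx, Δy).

(-2.4, 0.8)

The orange capsule started near (4.4, 1.0) and ended near (2.0, 1.8).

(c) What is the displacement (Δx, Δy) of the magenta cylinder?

(0.4, -2.1)

The magenta cylinder started near (9.0, 6.0) and ended near (9.4, 3.9).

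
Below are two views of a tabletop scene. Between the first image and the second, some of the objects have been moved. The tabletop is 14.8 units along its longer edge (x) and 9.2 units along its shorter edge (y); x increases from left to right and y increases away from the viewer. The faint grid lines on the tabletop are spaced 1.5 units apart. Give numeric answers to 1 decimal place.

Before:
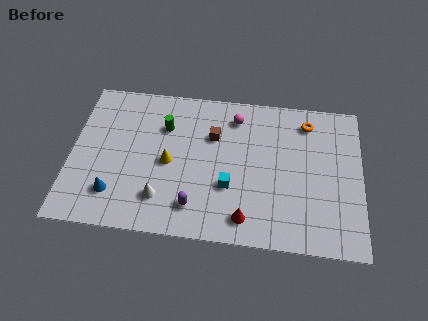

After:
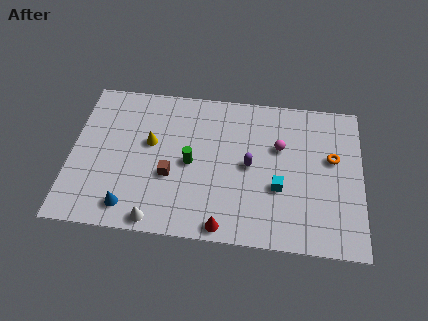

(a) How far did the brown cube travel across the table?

3.4

The brown cube was near (7.2, 6.2) before and (5.1, 3.5) after, so it travelled √(2.1² + 2.7²) ≈ 3.4 units.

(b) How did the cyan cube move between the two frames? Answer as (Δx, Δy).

(2.5, 0.2)

From the two frames, the cyan cube sits at roughly (8.1, 3.2) before and (10.6, 3.4) after.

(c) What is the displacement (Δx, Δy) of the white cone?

(-0.2, -1.3)

The white cone started near (4.7, 2.1) and ended near (4.5, 0.8).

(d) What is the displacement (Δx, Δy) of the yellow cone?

(-1.0, 1.1)

The yellow cone started near (5.0, 4.3) and ended near (4.0, 5.4).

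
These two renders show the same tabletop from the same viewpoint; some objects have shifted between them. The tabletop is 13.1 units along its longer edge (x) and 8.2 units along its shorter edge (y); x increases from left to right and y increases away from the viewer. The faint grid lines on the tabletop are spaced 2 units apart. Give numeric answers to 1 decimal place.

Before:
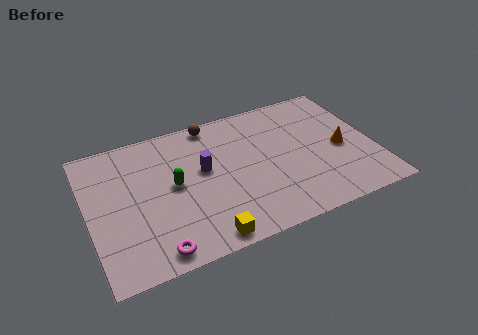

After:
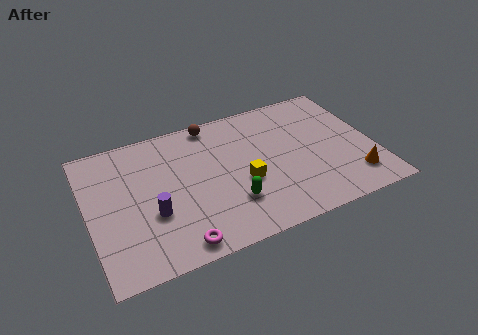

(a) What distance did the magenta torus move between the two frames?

1.0

From (2.7, 0.9) to (3.7, 0.9), the magenta torus covered √(1.0² + 0.0²) ≈ 1.0 units.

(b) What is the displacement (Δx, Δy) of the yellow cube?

(2.1, 2.5)

The yellow cube was at about (4.9, 0.8) and moved to about (7.0, 3.3).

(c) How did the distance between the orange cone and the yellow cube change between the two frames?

-2.1

The distance was about 7.3 in the first image and 5.2 in the second, so they moved 2.1 units closer together.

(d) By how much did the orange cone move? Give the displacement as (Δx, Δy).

(0.3, -2.0)

The orange cone started near (11.6, 3.7) and ended near (11.9, 1.7).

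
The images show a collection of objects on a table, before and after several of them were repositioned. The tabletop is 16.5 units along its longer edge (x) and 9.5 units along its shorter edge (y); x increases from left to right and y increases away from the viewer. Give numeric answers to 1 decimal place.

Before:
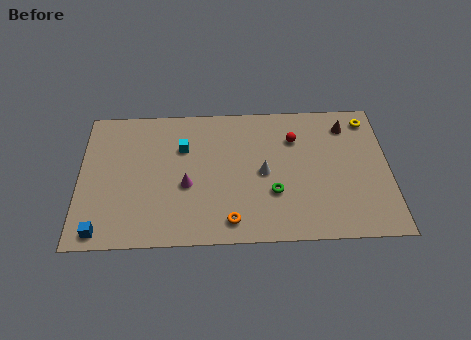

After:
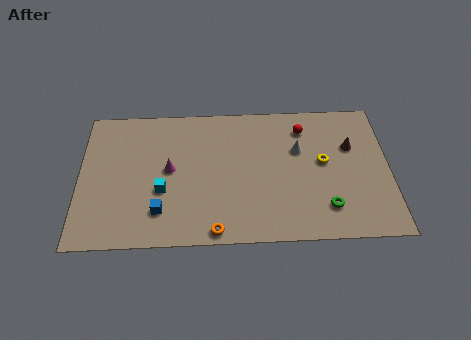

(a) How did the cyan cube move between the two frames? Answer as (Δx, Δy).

(-1.1, -2.9)

The cyan cube was at about (5.5, 6.5) and moved to about (4.4, 3.6).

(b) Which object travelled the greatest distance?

the yellow torus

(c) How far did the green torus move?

3.0

From (10.3, 3.2) to (13.1, 2.1), the green torus covered √(2.8² + 1.1²) ≈ 3.0 units.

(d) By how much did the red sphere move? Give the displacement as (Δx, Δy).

(0.5, 0.7)

The red sphere was at about (11.5, 6.9) and moved to about (12.0, 7.6).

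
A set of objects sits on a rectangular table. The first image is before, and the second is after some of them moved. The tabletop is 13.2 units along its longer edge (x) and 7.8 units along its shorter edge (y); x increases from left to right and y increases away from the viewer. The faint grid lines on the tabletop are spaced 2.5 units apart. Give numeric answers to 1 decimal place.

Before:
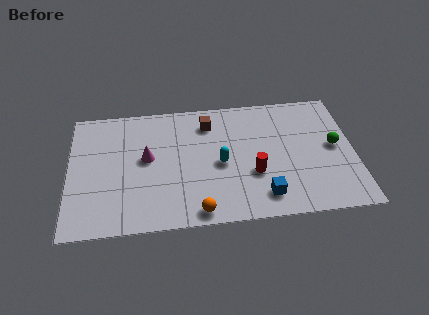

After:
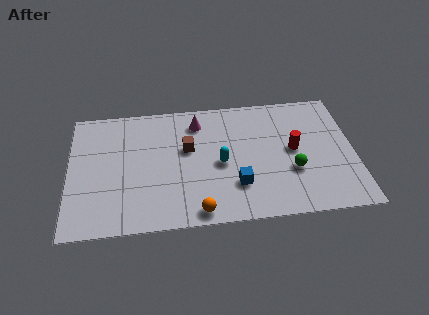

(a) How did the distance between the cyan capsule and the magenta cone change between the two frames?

-0.6

Before: roughly 3.5 units apart; after: 2.9. That's 0.6 units closer together.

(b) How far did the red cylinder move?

2.3

The red cylinder was near (8.5, 2.8) before and (10.4, 4.1) after, so it travelled √(1.9² + 1.3²) ≈ 2.3 units.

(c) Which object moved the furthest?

the magenta cone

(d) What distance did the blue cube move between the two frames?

1.4

From (8.9, 1.4) to (7.7, 2.2), the blue cube covered √(1.2² + 0.8²) ≈ 1.4 units.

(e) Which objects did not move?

the orange sphere and the cyan capsule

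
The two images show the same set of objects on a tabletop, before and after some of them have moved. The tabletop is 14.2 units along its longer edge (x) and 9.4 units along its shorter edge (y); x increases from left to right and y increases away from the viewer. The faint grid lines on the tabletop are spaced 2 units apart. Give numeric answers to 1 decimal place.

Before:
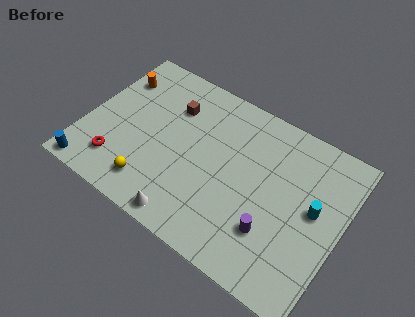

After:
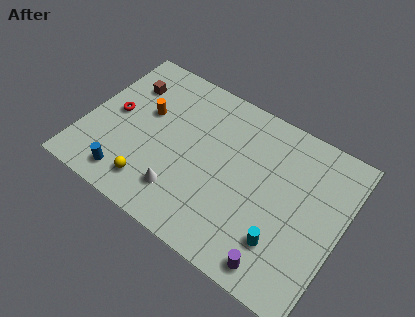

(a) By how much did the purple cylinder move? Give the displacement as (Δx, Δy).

(0.6, -1.6)

From the two frames, the purple cylinder sits at roughly (10.8, 2.7) before and (11.4, 1.1) after.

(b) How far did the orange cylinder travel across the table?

2.4

The orange cylinder was near (1.1, 7.0) before and (3.1, 5.7) after, so it travelled √(2.0² + 1.3²) ≈ 2.4 units.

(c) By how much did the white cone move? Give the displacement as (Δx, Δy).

(-0.6, 1.2)

From the two frames, the white cone sits at roughly (6.4, 0.9) before and (5.8, 2.1) after.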